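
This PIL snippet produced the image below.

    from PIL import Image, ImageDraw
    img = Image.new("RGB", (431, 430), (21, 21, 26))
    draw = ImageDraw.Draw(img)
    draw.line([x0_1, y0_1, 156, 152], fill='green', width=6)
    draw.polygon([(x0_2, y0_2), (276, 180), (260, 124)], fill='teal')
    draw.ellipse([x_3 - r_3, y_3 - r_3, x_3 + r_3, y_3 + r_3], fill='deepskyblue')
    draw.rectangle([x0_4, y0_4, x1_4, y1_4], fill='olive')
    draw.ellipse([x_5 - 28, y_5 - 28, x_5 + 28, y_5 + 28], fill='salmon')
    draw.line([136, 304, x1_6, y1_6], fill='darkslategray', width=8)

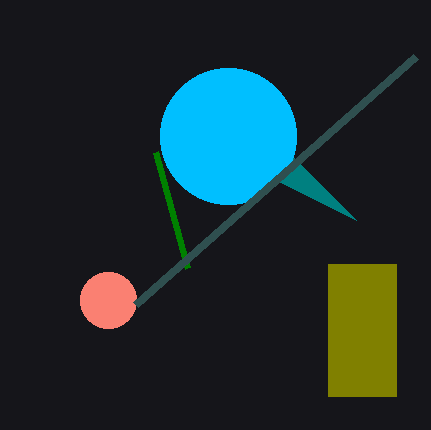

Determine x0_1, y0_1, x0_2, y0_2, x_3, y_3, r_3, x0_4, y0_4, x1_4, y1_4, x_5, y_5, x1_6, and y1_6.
x0_1 = 188, y0_1 = 268, x0_2 = 356, y0_2 = 220, x_3 = 228, y_3 = 136, r_3 = 68, x0_4 = 328, y0_4 = 264, x1_4 = 396, y1_4 = 396, x_5 = 108, y_5 = 300, x1_6 = 416, y1_6 = 56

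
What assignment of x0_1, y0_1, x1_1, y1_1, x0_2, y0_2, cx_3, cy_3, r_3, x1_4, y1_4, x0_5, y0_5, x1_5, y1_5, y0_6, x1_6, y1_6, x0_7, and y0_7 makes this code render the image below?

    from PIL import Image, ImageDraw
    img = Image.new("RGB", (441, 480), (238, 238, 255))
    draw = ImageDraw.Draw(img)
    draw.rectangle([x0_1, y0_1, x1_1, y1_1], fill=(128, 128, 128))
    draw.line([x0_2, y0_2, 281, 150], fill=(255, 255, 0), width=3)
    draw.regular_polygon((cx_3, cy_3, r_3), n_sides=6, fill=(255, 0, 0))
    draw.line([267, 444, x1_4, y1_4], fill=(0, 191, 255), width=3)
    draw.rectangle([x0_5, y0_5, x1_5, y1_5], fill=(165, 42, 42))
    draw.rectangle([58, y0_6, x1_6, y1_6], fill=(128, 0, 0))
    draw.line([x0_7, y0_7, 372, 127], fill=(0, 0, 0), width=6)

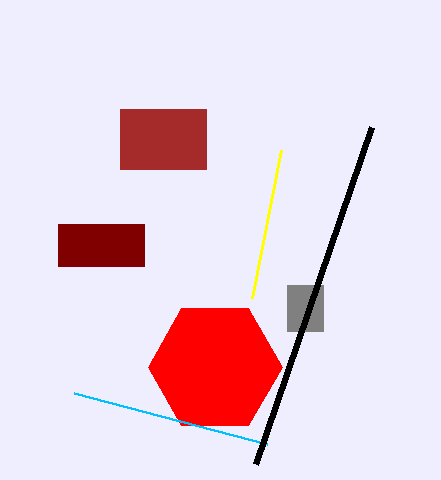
x0_1 = 287, y0_1 = 285, x1_1 = 323, y1_1 = 331, x0_2 = 252, y0_2 = 298, cx_3 = 215, cy_3 = 367, r_3 = 67, x1_4 = 74, y1_4 = 393, x0_5 = 120, y0_5 = 109, x1_5 = 206, y1_5 = 169, y0_6 = 224, x1_6 = 144, y1_6 = 266, x0_7 = 256, y0_7 = 464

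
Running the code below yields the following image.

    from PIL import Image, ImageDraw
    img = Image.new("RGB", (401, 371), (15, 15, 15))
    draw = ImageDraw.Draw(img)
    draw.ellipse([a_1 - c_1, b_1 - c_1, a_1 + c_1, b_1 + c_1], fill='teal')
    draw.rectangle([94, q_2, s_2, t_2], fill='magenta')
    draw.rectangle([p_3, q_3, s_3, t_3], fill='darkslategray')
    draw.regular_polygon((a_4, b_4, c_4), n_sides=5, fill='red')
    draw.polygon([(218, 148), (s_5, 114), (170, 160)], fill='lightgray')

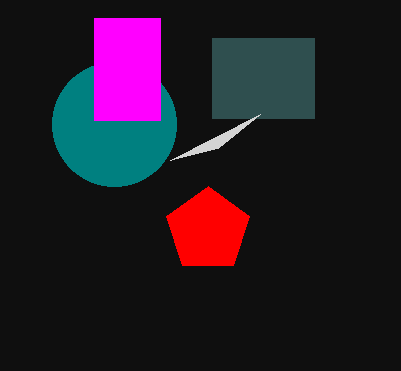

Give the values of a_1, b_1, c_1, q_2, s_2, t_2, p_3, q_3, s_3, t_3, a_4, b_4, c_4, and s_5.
a_1 = 114, b_1 = 124, c_1 = 62, q_2 = 18, s_2 = 160, t_2 = 120, p_3 = 212, q_3 = 38, s_3 = 314, t_3 = 118, a_4 = 208, b_4 = 230, c_4 = 44, s_5 = 260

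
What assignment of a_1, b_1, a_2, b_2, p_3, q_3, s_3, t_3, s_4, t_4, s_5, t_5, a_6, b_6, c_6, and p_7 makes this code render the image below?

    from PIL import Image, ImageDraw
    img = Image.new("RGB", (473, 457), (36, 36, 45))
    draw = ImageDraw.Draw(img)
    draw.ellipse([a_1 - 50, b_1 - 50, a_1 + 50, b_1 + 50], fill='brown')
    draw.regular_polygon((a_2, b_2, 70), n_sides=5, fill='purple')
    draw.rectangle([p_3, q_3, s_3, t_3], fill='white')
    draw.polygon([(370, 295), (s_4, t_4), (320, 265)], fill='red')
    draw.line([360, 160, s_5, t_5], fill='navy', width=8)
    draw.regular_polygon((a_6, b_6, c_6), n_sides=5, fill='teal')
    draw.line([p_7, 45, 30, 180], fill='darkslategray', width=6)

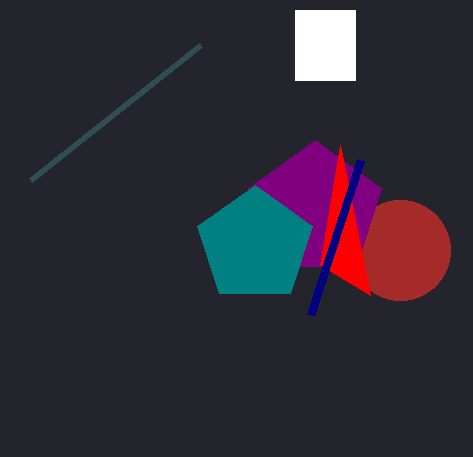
a_1 = 400; b_1 = 250; a_2 = 315; b_2 = 210; p_3 = 295; q_3 = 10; s_3 = 355; t_3 = 80; s_4 = 340; t_4 = 145; s_5 = 310; t_5 = 315; a_6 = 255; b_6 = 245; c_6 = 60; p_7 = 200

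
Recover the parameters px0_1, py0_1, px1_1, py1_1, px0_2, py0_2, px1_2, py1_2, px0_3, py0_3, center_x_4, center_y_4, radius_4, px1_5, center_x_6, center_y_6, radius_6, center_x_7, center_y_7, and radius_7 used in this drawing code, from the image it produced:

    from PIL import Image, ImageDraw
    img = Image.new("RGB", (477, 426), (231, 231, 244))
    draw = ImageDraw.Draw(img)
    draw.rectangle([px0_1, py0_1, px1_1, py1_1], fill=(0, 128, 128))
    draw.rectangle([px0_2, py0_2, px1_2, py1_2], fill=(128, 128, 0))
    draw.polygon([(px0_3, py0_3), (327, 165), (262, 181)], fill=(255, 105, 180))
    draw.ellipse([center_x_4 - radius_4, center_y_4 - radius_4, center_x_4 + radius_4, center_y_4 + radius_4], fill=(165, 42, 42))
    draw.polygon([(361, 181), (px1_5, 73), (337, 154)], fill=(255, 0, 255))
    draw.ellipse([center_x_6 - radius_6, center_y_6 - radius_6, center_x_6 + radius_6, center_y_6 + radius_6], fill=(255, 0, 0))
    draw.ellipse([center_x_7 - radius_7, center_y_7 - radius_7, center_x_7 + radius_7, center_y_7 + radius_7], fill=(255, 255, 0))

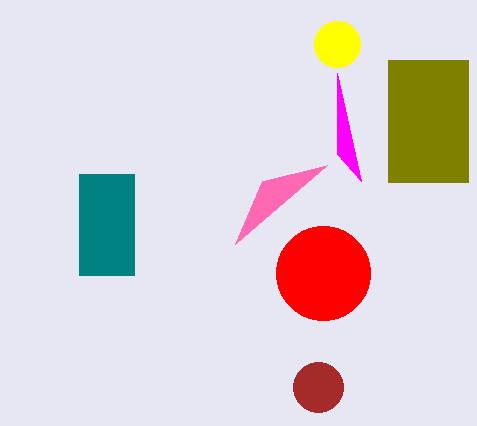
px0_1 = 79, py0_1 = 174, px1_1 = 134, py1_1 = 275, px0_2 = 388, py0_2 = 60, px1_2 = 468, py1_2 = 182, px0_3 = 235, py0_3 = 244, center_x_4 = 318, center_y_4 = 387, radius_4 = 25, px1_5 = 337, center_x_6 = 323, center_y_6 = 273, radius_6 = 47, center_x_7 = 337, center_y_7 = 44, radius_7 = 23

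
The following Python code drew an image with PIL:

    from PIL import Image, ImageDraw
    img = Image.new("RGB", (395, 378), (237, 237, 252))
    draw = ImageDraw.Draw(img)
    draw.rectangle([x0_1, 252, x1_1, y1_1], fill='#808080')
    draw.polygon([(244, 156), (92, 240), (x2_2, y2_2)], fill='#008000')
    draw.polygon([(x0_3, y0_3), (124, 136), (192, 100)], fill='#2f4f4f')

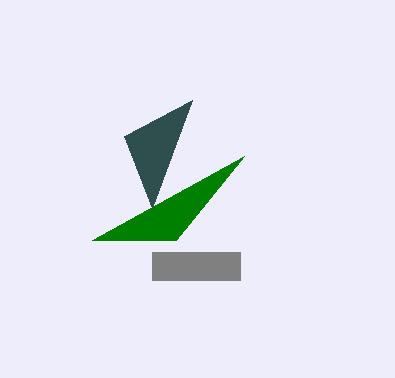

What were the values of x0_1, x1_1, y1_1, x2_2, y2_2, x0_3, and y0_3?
x0_1 = 152; x1_1 = 240; y1_1 = 280; x2_2 = 176; y2_2 = 240; x0_3 = 152; y0_3 = 208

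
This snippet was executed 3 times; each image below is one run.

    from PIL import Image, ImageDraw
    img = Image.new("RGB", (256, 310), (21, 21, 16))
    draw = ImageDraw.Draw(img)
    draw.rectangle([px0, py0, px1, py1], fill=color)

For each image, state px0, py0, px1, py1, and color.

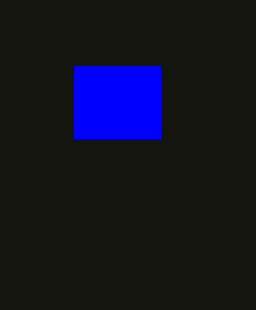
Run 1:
px0 = 74; py0 = 66; px1 = 160; py1 = 138; color = 'blue'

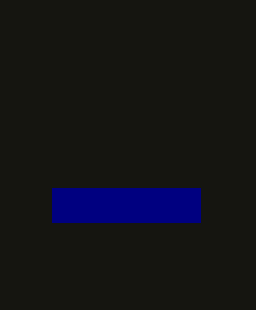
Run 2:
px0 = 52; py0 = 188; px1 = 200; py1 = 222; color = 'navy'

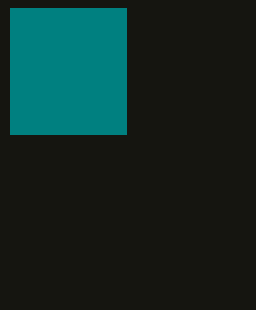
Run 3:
px0 = 10, py0 = 8, px1 = 126, py1 = 134, color = 'teal'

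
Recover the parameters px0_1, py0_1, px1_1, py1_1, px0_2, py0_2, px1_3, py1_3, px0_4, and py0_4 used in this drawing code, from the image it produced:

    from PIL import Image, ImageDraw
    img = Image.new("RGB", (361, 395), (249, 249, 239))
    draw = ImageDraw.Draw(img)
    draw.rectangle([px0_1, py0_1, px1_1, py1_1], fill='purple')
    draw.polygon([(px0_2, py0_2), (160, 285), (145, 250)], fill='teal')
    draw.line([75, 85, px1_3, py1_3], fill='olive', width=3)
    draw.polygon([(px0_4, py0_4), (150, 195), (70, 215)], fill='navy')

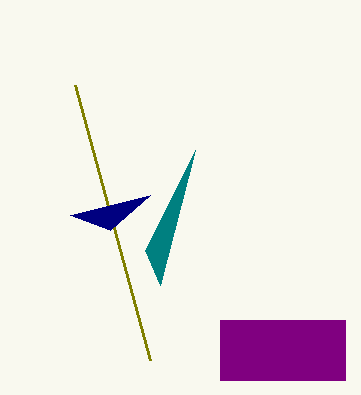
px0_1 = 220; py0_1 = 320; px1_1 = 345; py1_1 = 380; px0_2 = 195; py0_2 = 150; px1_3 = 150; py1_3 = 360; px0_4 = 110; py0_4 = 230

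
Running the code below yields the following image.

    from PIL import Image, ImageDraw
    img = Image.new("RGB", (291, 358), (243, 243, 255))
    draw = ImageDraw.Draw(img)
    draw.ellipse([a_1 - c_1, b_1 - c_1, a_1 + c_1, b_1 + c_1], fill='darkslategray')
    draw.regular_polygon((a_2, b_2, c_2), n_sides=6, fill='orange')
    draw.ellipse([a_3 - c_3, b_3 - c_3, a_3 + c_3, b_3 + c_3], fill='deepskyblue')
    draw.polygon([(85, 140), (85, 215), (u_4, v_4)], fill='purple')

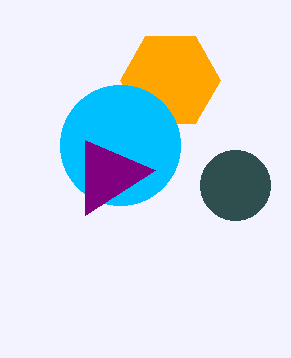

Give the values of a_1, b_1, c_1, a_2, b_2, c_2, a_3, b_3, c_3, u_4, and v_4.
a_1 = 235; b_1 = 185; c_1 = 35; a_2 = 170; b_2 = 80; c_2 = 50; a_3 = 120; b_3 = 145; c_3 = 60; u_4 = 155; v_4 = 170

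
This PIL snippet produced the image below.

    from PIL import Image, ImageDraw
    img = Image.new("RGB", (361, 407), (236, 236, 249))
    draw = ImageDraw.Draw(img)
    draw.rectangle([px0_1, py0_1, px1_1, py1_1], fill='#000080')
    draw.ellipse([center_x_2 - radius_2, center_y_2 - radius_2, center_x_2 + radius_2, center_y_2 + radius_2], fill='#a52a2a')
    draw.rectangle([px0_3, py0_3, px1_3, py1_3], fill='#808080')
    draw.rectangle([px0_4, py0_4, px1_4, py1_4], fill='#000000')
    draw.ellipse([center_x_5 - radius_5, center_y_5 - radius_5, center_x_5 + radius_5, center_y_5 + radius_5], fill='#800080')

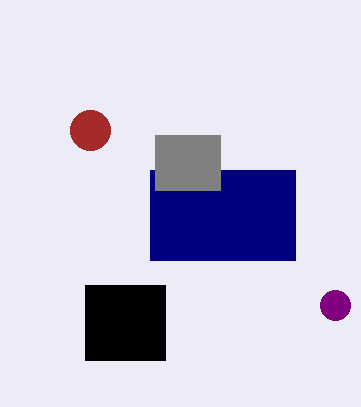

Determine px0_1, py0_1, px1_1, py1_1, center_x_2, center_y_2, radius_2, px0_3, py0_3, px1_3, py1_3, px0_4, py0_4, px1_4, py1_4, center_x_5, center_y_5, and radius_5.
px0_1 = 150
py0_1 = 170
px1_1 = 295
py1_1 = 260
center_x_2 = 90
center_y_2 = 130
radius_2 = 20
px0_3 = 155
py0_3 = 135
px1_3 = 220
py1_3 = 190
px0_4 = 85
py0_4 = 285
px1_4 = 165
py1_4 = 360
center_x_5 = 335
center_y_5 = 305
radius_5 = 15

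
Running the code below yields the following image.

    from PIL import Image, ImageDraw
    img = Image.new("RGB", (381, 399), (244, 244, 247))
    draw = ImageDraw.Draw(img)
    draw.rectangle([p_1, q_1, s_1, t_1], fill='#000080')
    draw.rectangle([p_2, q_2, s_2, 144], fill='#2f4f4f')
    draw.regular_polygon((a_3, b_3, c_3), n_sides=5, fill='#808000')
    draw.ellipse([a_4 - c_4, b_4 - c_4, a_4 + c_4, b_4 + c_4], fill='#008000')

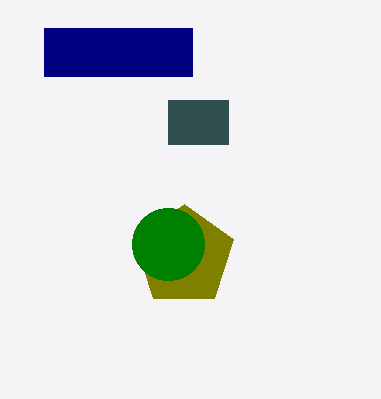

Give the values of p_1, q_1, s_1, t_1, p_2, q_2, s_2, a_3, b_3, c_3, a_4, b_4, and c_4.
p_1 = 44
q_1 = 28
s_1 = 192
t_1 = 76
p_2 = 168
q_2 = 100
s_2 = 228
a_3 = 184
b_3 = 256
c_3 = 52
a_4 = 168
b_4 = 244
c_4 = 36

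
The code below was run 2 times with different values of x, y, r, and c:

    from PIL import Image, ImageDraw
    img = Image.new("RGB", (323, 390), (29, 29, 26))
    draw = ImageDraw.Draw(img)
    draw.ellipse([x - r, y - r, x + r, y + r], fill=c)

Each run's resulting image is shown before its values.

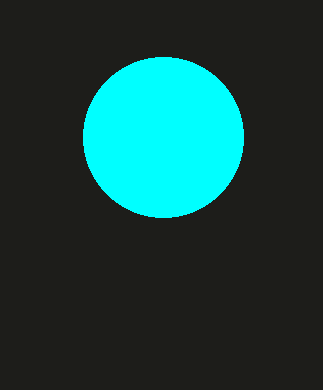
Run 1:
x = 163
y = 137
r = 80
c = 'cyan'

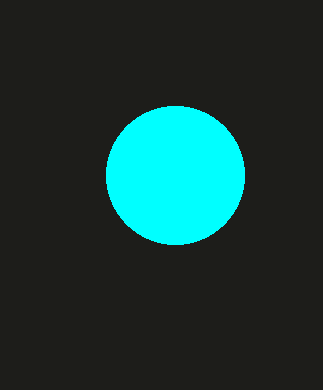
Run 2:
x = 175
y = 175
r = 69
c = 'cyan'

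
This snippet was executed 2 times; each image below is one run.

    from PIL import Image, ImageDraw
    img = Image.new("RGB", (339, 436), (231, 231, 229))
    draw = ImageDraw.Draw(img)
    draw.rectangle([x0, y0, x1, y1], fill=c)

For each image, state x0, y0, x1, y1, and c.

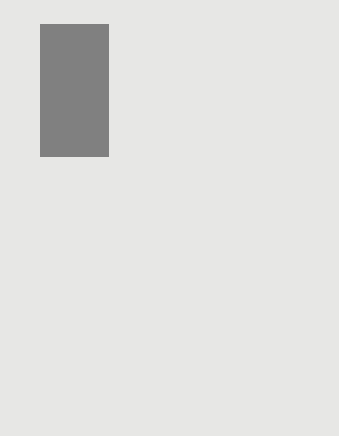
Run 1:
x0 = 40; y0 = 24; x1 = 108; y1 = 156; c = 'gray'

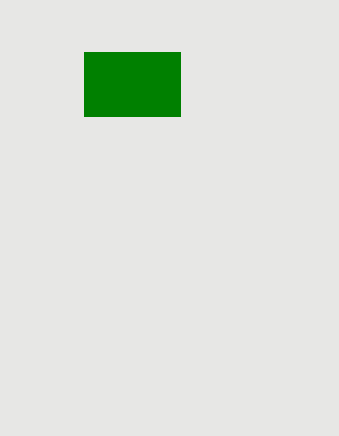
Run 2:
x0 = 84, y0 = 52, x1 = 180, y1 = 116, c = 'green'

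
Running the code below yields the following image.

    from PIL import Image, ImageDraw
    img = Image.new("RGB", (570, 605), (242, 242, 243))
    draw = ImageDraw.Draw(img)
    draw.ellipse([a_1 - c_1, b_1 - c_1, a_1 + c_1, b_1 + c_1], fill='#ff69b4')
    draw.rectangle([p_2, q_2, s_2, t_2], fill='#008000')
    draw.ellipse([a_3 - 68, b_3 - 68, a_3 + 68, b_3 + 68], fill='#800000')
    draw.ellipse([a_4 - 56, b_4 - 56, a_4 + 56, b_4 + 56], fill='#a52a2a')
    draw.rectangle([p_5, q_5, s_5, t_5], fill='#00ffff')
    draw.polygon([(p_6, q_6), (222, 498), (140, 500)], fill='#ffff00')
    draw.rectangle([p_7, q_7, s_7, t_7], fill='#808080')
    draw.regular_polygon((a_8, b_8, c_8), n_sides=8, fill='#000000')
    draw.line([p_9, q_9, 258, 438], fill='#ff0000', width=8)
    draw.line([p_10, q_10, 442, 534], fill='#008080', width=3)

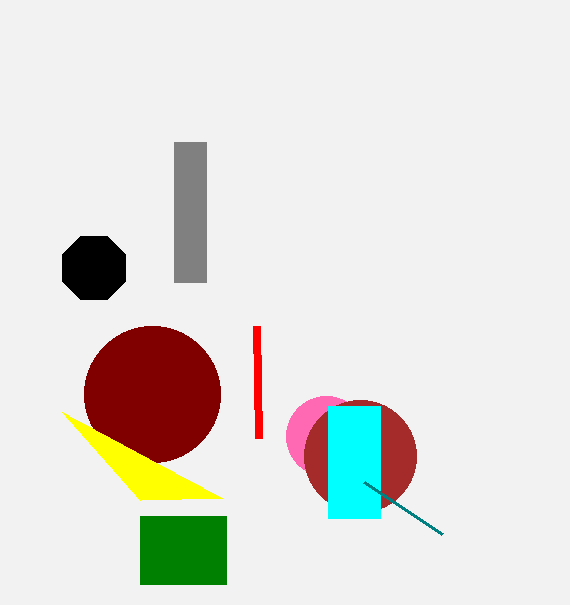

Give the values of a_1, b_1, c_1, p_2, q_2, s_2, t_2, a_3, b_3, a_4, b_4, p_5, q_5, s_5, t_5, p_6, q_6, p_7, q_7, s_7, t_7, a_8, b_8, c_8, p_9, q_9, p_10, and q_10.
a_1 = 326; b_1 = 436; c_1 = 40; p_2 = 140; q_2 = 516; s_2 = 226; t_2 = 584; a_3 = 152; b_3 = 394; a_4 = 360; b_4 = 456; p_5 = 328; q_5 = 406; s_5 = 380; t_5 = 518; p_6 = 62; q_6 = 412; p_7 = 174; q_7 = 142; s_7 = 206; t_7 = 282; a_8 = 94; b_8 = 268; c_8 = 34; p_9 = 256; q_9 = 326; p_10 = 364; q_10 = 482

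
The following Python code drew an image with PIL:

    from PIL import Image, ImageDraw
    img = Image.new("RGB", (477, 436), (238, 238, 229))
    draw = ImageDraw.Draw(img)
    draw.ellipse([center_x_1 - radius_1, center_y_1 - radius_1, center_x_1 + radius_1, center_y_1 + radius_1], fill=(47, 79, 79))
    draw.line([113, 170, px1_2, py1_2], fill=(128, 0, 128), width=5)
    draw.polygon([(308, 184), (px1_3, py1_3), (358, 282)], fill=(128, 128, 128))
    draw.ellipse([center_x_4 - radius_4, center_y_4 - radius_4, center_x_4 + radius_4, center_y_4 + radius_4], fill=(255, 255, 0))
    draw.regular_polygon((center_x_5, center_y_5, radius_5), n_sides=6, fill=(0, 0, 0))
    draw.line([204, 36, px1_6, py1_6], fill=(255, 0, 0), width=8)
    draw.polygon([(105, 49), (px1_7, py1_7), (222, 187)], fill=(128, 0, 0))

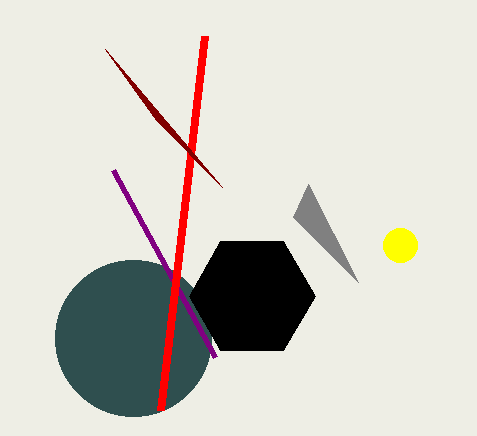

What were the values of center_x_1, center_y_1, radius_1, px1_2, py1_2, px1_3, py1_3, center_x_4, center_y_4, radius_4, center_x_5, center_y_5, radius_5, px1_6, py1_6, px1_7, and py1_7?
center_x_1 = 133
center_y_1 = 338
radius_1 = 78
px1_2 = 215
py1_2 = 357
px1_3 = 293
py1_3 = 217
center_x_4 = 400
center_y_4 = 245
radius_4 = 17
center_x_5 = 252
center_y_5 = 296
radius_5 = 63
px1_6 = 160
py1_6 = 410
px1_7 = 156
py1_7 = 120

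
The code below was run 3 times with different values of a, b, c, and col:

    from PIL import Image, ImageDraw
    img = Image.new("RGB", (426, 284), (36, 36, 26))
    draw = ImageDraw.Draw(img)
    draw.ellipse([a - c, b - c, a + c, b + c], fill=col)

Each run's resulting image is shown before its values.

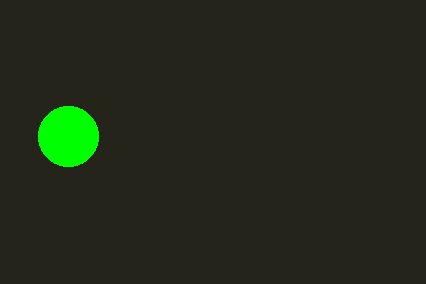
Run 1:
a = 68
b = 136
c = 30
col = 'lime'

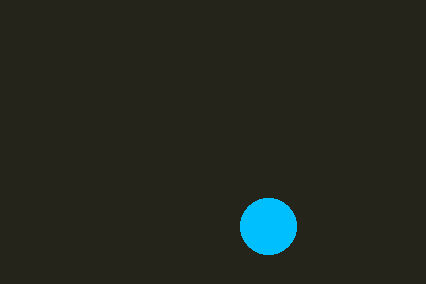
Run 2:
a = 268; b = 226; c = 28; col = 'deepskyblue'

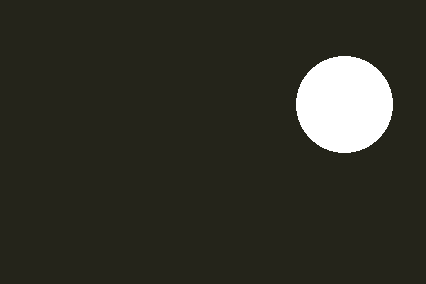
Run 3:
a = 344; b = 104; c = 48; col = 'white'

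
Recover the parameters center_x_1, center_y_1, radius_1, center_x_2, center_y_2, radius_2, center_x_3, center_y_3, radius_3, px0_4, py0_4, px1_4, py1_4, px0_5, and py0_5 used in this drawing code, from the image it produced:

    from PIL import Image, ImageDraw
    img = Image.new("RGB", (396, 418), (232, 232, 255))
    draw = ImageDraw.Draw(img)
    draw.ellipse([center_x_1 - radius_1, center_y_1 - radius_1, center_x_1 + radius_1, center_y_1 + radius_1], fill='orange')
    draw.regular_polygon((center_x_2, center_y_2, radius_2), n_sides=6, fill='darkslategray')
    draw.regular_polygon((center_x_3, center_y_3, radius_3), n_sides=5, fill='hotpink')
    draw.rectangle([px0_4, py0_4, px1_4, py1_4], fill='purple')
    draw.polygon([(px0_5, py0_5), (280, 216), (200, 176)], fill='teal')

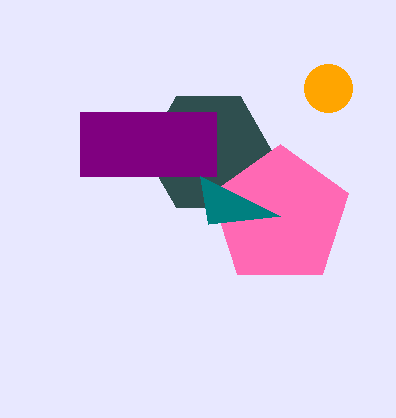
center_x_1 = 328; center_y_1 = 88; radius_1 = 24; center_x_2 = 208; center_y_2 = 152; radius_2 = 64; center_x_3 = 280; center_y_3 = 216; radius_3 = 72; px0_4 = 80; py0_4 = 112; px1_4 = 216; py1_4 = 176; px0_5 = 208; py0_5 = 224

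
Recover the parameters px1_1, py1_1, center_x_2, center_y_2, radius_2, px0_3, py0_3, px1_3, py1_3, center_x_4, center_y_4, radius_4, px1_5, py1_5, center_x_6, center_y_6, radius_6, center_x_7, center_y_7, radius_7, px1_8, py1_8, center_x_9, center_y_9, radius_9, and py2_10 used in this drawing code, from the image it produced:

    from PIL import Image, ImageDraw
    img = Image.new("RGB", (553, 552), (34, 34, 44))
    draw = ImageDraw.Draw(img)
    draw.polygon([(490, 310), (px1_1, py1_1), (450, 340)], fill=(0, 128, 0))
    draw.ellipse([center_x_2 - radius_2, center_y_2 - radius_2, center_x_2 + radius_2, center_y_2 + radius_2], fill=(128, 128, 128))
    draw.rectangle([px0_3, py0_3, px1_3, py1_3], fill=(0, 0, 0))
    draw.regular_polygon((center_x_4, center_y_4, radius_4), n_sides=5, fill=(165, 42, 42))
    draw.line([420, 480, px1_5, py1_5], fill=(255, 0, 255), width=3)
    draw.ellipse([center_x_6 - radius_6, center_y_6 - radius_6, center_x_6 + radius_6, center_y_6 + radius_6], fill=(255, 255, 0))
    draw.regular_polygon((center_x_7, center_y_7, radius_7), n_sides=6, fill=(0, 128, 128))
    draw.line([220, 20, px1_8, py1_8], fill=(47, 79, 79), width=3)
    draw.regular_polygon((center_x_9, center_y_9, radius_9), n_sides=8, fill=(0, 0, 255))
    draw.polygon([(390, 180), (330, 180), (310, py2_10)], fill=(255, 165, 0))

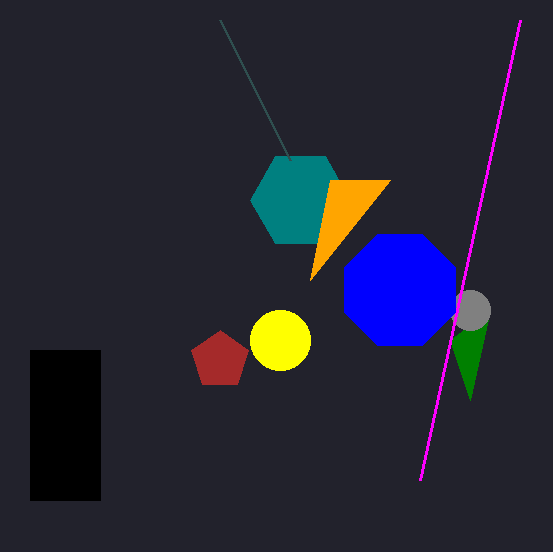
px1_1 = 470; py1_1 = 400; center_x_2 = 470; center_y_2 = 310; radius_2 = 20; px0_3 = 30; py0_3 = 350; px1_3 = 100; py1_3 = 500; center_x_4 = 220; center_y_4 = 360; radius_4 = 30; px1_5 = 520; py1_5 = 20; center_x_6 = 280; center_y_6 = 340; radius_6 = 30; center_x_7 = 300; center_y_7 = 200; radius_7 = 50; px1_8 = 290; py1_8 = 160; center_x_9 = 400; center_y_9 = 290; radius_9 = 60; py2_10 = 280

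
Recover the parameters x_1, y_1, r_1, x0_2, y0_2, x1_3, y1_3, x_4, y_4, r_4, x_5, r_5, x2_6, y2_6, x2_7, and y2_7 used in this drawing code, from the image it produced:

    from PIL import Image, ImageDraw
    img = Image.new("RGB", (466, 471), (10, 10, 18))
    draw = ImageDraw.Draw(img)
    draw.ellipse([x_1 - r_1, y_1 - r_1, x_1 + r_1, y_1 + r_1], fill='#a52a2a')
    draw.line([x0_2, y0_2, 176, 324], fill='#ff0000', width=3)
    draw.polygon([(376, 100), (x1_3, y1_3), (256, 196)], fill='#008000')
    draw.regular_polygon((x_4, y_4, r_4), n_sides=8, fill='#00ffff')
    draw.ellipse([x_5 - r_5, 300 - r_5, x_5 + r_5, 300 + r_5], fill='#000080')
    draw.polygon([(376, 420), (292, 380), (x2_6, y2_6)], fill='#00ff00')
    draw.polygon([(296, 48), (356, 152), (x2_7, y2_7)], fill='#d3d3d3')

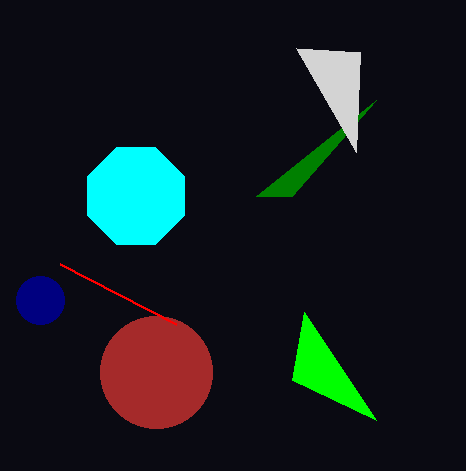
x_1 = 156; y_1 = 372; r_1 = 56; x0_2 = 60; y0_2 = 264; x1_3 = 292; y1_3 = 196; x_4 = 136; y_4 = 196; r_4 = 52; x_5 = 40; r_5 = 24; x2_6 = 304; y2_6 = 312; x2_7 = 360; y2_7 = 52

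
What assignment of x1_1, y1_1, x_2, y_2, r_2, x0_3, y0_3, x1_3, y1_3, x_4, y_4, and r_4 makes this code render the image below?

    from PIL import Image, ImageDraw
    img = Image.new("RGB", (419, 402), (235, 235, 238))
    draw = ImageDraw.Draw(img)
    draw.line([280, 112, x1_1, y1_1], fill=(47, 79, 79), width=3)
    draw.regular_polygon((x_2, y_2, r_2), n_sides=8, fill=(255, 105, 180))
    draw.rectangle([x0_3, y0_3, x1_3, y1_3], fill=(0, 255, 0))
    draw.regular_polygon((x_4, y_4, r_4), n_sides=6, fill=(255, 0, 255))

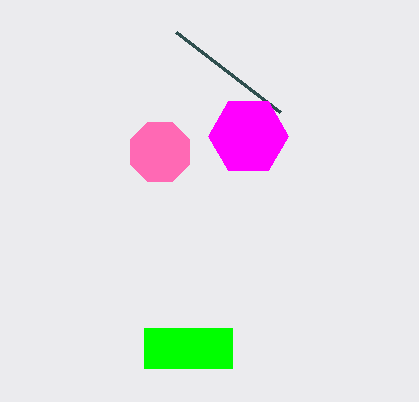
x1_1 = 176; y1_1 = 32; x_2 = 160; y_2 = 152; r_2 = 32; x0_3 = 144; y0_3 = 328; x1_3 = 232; y1_3 = 368; x_4 = 248; y_4 = 136; r_4 = 40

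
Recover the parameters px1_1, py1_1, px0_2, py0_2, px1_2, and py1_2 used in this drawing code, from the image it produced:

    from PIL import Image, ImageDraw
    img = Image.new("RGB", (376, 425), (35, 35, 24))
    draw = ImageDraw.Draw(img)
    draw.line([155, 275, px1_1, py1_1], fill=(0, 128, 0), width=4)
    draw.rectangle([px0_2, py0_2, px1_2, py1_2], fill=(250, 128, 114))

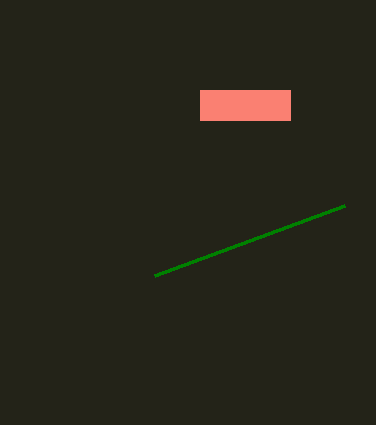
px1_1 = 345; py1_1 = 205; px0_2 = 200; py0_2 = 90; px1_2 = 290; py1_2 = 120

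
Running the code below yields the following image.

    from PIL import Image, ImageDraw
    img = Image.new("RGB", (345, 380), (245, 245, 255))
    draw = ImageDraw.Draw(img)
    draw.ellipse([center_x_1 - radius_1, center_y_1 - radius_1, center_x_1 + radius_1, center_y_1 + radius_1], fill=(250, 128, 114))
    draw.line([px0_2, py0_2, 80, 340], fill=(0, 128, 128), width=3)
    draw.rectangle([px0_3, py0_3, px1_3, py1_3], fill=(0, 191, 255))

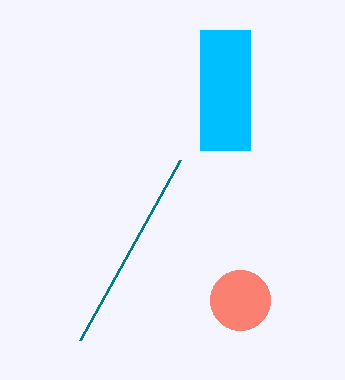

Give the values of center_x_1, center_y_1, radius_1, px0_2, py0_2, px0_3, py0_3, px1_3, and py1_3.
center_x_1 = 240, center_y_1 = 300, radius_1 = 30, px0_2 = 180, py0_2 = 160, px0_3 = 200, py0_3 = 30, px1_3 = 250, py1_3 = 150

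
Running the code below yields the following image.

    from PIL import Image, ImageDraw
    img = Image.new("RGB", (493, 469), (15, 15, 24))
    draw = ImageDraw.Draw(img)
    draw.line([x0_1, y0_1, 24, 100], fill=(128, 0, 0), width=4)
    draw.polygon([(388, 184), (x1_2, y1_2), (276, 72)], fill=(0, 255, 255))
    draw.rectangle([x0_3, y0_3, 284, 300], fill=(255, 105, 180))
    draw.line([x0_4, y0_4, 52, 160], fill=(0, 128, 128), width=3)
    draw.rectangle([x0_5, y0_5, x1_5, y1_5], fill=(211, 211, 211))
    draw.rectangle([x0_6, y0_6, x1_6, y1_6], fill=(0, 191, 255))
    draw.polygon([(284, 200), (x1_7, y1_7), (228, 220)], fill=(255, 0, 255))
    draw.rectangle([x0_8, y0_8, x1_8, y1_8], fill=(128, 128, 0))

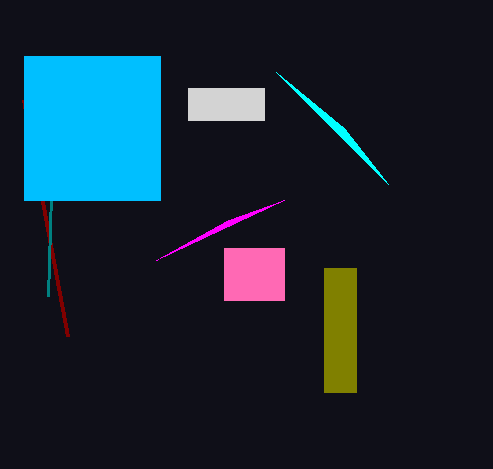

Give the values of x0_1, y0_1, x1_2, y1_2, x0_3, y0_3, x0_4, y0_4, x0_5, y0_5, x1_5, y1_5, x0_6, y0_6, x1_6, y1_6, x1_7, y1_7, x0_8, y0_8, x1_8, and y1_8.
x0_1 = 68; y0_1 = 336; x1_2 = 344; y1_2 = 128; x0_3 = 224; y0_3 = 248; x0_4 = 48; y0_4 = 296; x0_5 = 188; y0_5 = 88; x1_5 = 264; y1_5 = 120; x0_6 = 24; y0_6 = 56; x1_6 = 160; y1_6 = 200; x1_7 = 156; y1_7 = 260; x0_8 = 324; y0_8 = 268; x1_8 = 356; y1_8 = 392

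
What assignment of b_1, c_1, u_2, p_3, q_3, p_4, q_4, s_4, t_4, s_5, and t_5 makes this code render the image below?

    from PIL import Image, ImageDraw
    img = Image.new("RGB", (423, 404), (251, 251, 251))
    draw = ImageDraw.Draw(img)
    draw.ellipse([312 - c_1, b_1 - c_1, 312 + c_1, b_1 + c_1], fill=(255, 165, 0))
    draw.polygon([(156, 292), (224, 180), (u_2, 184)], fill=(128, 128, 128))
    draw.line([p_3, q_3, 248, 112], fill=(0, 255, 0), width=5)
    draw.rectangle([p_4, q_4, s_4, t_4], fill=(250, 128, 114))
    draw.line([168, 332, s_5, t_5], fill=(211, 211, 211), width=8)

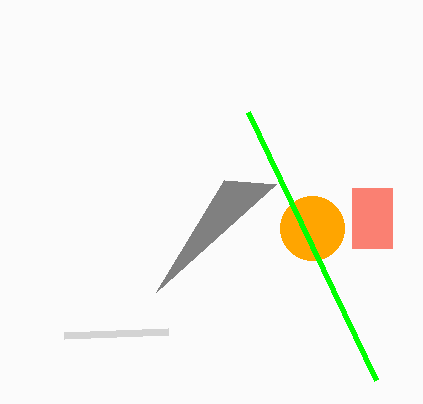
b_1 = 228
c_1 = 32
u_2 = 276
p_3 = 376
q_3 = 380
p_4 = 352
q_4 = 188
s_4 = 392
t_4 = 248
s_5 = 64
t_5 = 336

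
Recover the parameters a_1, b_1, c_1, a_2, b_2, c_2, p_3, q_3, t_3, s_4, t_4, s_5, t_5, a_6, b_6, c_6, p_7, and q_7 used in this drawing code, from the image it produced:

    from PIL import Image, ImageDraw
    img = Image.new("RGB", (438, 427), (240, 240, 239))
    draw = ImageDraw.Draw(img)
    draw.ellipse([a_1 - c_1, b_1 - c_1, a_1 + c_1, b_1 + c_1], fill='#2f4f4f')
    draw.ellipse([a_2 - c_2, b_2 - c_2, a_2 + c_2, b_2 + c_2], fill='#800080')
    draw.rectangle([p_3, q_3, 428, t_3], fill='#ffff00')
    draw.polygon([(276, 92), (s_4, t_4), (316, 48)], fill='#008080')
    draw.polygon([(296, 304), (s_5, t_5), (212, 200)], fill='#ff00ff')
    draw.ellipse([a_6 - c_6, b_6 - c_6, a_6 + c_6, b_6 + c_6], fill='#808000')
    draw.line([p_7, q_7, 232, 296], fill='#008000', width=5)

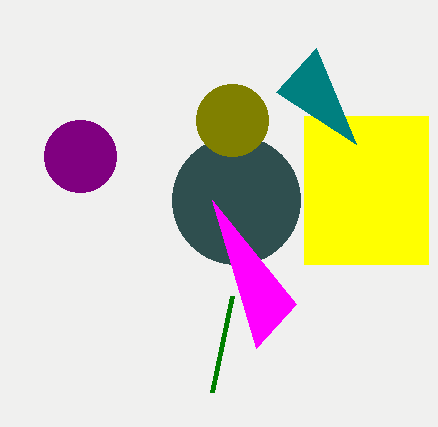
a_1 = 236, b_1 = 200, c_1 = 64, a_2 = 80, b_2 = 156, c_2 = 36, p_3 = 304, q_3 = 116, t_3 = 264, s_4 = 356, t_4 = 144, s_5 = 256, t_5 = 348, a_6 = 232, b_6 = 120, c_6 = 36, p_7 = 212, q_7 = 392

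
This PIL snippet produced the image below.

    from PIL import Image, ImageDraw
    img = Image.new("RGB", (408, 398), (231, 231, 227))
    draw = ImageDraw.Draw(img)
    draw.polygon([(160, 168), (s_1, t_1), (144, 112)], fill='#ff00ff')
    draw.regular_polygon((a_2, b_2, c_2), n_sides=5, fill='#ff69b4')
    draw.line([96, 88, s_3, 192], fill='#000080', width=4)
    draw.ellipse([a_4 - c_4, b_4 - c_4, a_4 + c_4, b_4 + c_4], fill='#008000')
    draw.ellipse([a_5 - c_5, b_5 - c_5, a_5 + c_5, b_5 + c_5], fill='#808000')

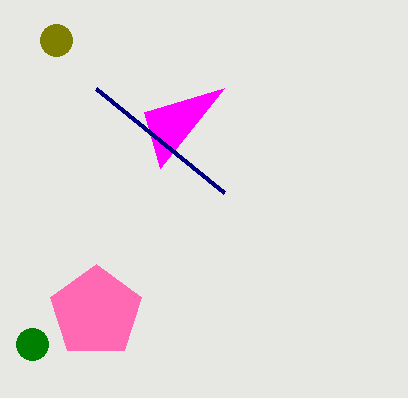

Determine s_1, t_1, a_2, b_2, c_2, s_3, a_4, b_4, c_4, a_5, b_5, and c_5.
s_1 = 224
t_1 = 88
a_2 = 96
b_2 = 312
c_2 = 48
s_3 = 224
a_4 = 32
b_4 = 344
c_4 = 16
a_5 = 56
b_5 = 40
c_5 = 16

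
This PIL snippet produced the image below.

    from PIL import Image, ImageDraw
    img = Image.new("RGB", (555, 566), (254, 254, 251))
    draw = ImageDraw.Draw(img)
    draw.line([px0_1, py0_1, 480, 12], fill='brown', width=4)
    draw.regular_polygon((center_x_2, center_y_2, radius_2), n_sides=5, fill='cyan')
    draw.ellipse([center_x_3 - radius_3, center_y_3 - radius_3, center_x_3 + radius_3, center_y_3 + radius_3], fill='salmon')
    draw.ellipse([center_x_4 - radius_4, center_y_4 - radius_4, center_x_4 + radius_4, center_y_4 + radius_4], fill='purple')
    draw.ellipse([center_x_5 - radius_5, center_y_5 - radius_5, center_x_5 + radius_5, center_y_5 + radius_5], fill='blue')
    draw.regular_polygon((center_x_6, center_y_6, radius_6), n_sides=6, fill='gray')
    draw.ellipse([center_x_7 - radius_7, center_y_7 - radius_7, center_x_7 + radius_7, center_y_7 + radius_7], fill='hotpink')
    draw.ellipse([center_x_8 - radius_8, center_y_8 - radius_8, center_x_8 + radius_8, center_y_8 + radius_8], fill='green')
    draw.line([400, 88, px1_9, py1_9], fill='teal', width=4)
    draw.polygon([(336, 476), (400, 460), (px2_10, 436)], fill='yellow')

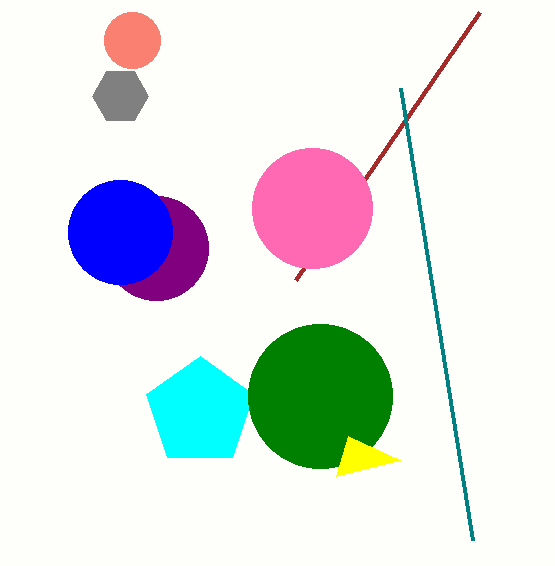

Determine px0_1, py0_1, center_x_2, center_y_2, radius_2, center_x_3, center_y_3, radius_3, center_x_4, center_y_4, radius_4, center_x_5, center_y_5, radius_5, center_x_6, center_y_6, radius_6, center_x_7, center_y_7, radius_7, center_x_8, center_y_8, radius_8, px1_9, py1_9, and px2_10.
px0_1 = 296
py0_1 = 280
center_x_2 = 200
center_y_2 = 412
radius_2 = 56
center_x_3 = 132
center_y_3 = 40
radius_3 = 28
center_x_4 = 156
center_y_4 = 248
radius_4 = 52
center_x_5 = 120
center_y_5 = 232
radius_5 = 52
center_x_6 = 120
center_y_6 = 96
radius_6 = 28
center_x_7 = 312
center_y_7 = 208
radius_7 = 60
center_x_8 = 320
center_y_8 = 396
radius_8 = 72
px1_9 = 472
py1_9 = 540
px2_10 = 348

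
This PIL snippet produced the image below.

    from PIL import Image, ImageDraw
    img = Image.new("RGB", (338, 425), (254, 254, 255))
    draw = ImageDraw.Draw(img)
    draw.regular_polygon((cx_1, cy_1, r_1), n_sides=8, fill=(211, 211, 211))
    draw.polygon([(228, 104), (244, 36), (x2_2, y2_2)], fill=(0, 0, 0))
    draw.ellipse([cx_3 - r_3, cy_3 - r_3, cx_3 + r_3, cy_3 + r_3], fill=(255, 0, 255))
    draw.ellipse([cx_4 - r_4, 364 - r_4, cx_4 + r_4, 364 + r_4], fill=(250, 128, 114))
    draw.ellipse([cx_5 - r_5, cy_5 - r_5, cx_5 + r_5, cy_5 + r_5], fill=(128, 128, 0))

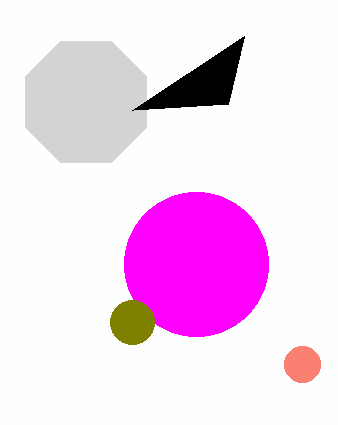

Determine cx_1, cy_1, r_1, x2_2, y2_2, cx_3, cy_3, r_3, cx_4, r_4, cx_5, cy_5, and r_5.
cx_1 = 86; cy_1 = 102; r_1 = 66; x2_2 = 132; y2_2 = 110; cx_3 = 196; cy_3 = 264; r_3 = 72; cx_4 = 302; r_4 = 18; cx_5 = 132; cy_5 = 322; r_5 = 22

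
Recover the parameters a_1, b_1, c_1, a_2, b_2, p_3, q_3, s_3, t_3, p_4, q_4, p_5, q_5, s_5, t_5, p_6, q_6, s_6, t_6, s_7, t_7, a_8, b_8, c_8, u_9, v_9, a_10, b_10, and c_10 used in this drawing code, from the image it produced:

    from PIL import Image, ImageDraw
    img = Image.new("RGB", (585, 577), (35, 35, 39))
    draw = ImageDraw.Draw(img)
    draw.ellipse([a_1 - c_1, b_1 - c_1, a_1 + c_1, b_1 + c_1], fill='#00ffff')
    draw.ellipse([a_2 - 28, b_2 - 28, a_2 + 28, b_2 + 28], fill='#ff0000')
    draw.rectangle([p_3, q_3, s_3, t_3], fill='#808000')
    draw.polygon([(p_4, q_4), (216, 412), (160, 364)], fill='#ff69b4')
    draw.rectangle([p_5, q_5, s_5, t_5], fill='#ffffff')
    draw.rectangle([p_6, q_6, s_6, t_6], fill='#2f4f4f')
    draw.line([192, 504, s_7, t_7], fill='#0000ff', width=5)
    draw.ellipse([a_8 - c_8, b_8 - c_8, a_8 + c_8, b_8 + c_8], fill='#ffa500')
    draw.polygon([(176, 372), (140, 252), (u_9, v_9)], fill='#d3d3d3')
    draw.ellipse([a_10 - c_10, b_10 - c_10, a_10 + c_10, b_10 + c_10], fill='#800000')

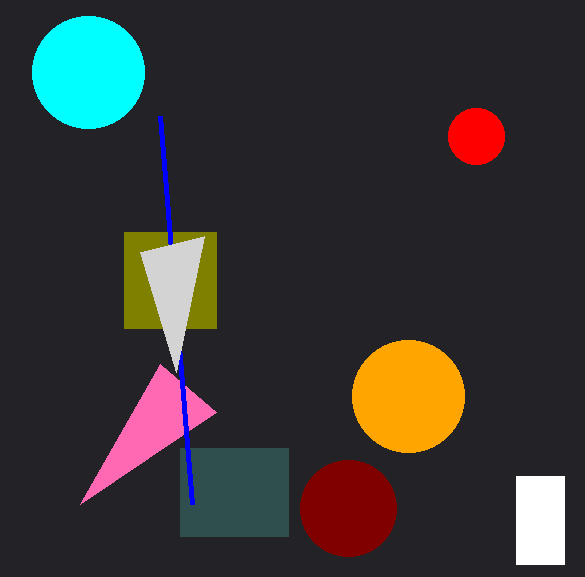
a_1 = 88
b_1 = 72
c_1 = 56
a_2 = 476
b_2 = 136
p_3 = 124
q_3 = 232
s_3 = 216
t_3 = 328
p_4 = 80
q_4 = 504
p_5 = 516
q_5 = 476
s_5 = 564
t_5 = 564
p_6 = 180
q_6 = 448
s_6 = 288
t_6 = 536
s_7 = 160
t_7 = 116
a_8 = 408
b_8 = 396
c_8 = 56
u_9 = 204
v_9 = 236
a_10 = 348
b_10 = 508
c_10 = 48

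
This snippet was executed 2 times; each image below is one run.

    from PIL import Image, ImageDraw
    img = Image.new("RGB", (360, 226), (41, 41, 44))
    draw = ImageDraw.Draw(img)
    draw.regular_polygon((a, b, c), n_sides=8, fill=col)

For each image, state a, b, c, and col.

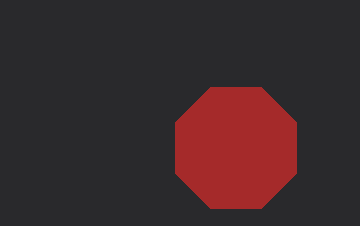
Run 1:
a = 236; b = 148; c = 66; col = 'brown'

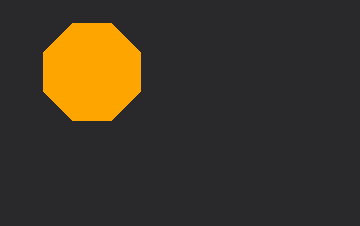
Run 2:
a = 92
b = 72
c = 52
col = 'orange'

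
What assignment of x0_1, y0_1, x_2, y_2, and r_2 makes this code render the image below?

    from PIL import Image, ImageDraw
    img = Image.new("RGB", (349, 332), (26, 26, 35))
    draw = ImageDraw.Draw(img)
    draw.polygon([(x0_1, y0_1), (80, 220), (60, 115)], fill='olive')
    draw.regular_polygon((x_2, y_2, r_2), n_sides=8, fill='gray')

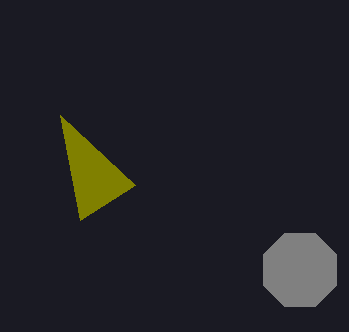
x0_1 = 135
y0_1 = 185
x_2 = 300
y_2 = 270
r_2 = 40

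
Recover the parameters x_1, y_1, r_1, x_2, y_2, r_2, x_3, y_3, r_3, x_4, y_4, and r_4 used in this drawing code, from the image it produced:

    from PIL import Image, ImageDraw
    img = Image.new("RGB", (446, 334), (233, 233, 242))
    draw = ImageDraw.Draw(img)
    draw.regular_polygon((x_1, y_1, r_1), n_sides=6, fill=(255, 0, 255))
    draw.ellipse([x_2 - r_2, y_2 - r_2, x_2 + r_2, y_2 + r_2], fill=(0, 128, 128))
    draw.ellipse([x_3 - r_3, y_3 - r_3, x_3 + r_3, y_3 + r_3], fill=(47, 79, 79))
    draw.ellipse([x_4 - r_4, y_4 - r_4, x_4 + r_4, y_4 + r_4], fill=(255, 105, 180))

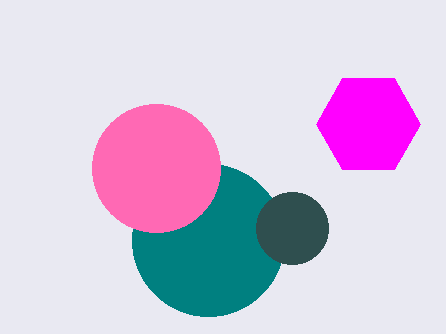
x_1 = 368, y_1 = 124, r_1 = 52, x_2 = 208, y_2 = 240, r_2 = 76, x_3 = 292, y_3 = 228, r_3 = 36, x_4 = 156, y_4 = 168, r_4 = 64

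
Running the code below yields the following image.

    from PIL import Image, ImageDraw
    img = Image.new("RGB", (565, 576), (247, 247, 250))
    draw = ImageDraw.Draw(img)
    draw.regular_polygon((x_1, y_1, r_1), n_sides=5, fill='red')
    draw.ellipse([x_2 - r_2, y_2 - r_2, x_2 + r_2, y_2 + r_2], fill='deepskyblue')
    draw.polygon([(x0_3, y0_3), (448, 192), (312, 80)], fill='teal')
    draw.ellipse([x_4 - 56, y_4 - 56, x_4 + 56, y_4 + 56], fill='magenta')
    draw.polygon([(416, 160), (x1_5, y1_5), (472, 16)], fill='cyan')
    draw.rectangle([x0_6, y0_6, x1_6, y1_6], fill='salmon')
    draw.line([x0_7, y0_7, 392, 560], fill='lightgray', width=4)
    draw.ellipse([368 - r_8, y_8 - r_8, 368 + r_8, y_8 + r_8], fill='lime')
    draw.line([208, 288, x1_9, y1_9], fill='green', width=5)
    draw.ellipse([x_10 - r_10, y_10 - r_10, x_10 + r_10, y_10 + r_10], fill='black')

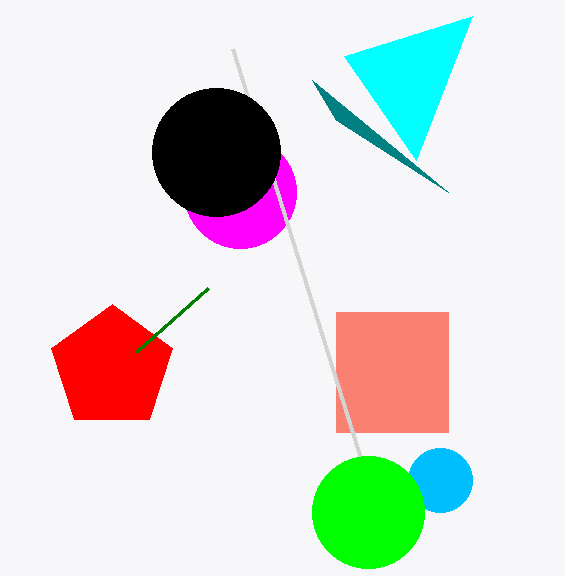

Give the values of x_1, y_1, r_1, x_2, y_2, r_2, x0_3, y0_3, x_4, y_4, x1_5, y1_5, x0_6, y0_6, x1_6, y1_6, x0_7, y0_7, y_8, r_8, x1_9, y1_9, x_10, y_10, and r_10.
x_1 = 112
y_1 = 368
r_1 = 64
x_2 = 440
y_2 = 480
r_2 = 32
x0_3 = 336
y0_3 = 120
x_4 = 240
y_4 = 192
x1_5 = 344
y1_5 = 56
x0_6 = 336
y0_6 = 312
x1_6 = 448
y1_6 = 432
x0_7 = 232
y0_7 = 48
y_8 = 512
r_8 = 56
x1_9 = 136
y1_9 = 352
x_10 = 216
y_10 = 152
r_10 = 64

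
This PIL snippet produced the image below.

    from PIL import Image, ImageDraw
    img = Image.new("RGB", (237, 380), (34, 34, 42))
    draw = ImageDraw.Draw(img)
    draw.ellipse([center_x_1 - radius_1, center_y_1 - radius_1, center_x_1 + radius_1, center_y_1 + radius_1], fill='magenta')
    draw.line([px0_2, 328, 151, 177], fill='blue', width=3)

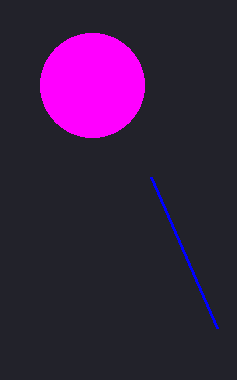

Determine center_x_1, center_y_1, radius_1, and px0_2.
center_x_1 = 92
center_y_1 = 85
radius_1 = 52
px0_2 = 217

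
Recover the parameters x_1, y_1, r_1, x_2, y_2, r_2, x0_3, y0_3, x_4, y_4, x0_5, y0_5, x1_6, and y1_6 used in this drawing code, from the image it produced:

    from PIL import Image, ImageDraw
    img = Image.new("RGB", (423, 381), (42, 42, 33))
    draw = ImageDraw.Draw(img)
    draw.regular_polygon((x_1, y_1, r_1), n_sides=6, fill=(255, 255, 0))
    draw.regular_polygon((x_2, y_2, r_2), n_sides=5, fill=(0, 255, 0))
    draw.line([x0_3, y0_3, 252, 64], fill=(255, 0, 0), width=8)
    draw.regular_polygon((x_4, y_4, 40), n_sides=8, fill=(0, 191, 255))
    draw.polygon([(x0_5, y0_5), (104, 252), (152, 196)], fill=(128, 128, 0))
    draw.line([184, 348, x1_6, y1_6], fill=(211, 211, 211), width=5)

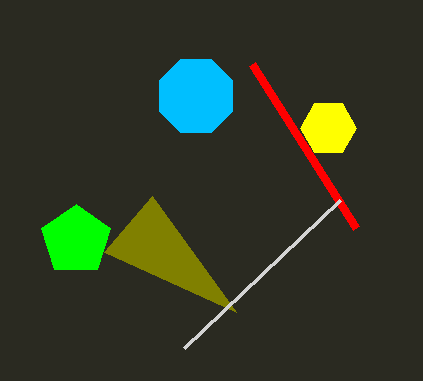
x_1 = 328
y_1 = 128
r_1 = 28
x_2 = 76
y_2 = 240
r_2 = 36
x0_3 = 356
y0_3 = 228
x_4 = 196
y_4 = 96
x0_5 = 236
y0_5 = 312
x1_6 = 340
y1_6 = 200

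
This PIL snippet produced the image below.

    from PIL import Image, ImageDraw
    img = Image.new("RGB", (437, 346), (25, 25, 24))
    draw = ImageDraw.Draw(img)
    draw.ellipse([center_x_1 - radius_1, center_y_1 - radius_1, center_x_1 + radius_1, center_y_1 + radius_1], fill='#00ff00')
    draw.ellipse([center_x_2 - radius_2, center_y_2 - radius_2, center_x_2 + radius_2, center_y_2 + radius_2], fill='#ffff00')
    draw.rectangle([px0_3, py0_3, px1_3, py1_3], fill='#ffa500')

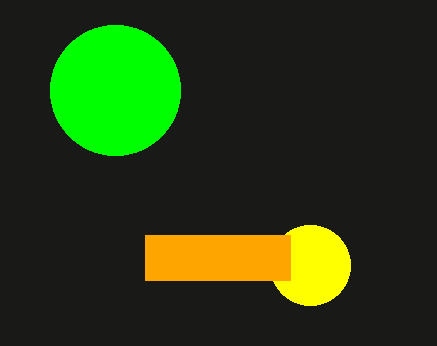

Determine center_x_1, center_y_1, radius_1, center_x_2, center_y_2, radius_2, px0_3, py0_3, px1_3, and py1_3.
center_x_1 = 115, center_y_1 = 90, radius_1 = 65, center_x_2 = 310, center_y_2 = 265, radius_2 = 40, px0_3 = 145, py0_3 = 235, px1_3 = 290, py1_3 = 280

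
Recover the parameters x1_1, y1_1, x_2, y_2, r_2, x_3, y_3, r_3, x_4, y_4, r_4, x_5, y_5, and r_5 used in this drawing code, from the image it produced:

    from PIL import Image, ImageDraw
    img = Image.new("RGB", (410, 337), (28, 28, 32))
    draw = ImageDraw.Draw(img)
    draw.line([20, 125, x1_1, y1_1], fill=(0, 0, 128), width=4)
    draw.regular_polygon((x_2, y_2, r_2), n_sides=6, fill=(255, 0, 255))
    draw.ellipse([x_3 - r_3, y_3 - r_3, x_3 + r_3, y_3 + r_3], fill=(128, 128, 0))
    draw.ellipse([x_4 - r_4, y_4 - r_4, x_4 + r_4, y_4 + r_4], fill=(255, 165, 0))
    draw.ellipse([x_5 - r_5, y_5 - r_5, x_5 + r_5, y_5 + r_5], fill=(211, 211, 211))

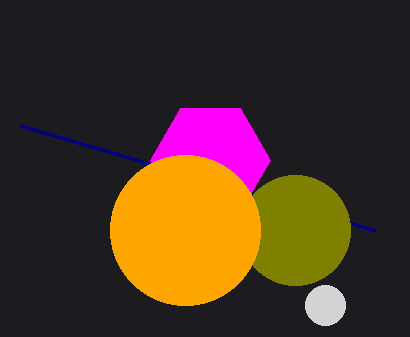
x1_1 = 375
y1_1 = 230
x_2 = 210
y_2 = 160
r_2 = 60
x_3 = 295
y_3 = 230
r_3 = 55
x_4 = 185
y_4 = 230
r_4 = 75
x_5 = 325
y_5 = 305
r_5 = 20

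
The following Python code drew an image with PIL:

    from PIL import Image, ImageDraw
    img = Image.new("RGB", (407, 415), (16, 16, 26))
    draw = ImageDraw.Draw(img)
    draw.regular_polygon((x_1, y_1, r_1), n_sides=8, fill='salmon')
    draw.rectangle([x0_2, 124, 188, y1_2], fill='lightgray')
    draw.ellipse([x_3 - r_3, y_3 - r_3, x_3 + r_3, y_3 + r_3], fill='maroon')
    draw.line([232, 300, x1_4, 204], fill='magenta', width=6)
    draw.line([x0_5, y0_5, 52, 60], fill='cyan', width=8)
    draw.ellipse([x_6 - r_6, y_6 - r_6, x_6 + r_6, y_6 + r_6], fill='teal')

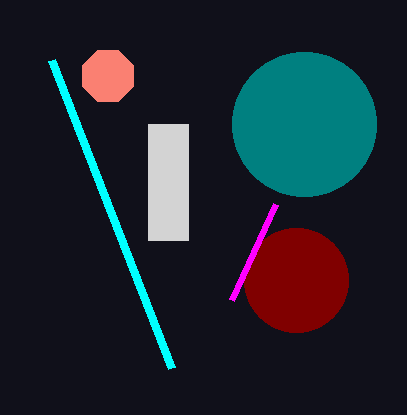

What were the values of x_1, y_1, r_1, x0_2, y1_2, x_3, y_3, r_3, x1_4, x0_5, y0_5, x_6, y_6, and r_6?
x_1 = 108, y_1 = 76, r_1 = 28, x0_2 = 148, y1_2 = 240, x_3 = 296, y_3 = 280, r_3 = 52, x1_4 = 276, x0_5 = 172, y0_5 = 368, x_6 = 304, y_6 = 124, r_6 = 72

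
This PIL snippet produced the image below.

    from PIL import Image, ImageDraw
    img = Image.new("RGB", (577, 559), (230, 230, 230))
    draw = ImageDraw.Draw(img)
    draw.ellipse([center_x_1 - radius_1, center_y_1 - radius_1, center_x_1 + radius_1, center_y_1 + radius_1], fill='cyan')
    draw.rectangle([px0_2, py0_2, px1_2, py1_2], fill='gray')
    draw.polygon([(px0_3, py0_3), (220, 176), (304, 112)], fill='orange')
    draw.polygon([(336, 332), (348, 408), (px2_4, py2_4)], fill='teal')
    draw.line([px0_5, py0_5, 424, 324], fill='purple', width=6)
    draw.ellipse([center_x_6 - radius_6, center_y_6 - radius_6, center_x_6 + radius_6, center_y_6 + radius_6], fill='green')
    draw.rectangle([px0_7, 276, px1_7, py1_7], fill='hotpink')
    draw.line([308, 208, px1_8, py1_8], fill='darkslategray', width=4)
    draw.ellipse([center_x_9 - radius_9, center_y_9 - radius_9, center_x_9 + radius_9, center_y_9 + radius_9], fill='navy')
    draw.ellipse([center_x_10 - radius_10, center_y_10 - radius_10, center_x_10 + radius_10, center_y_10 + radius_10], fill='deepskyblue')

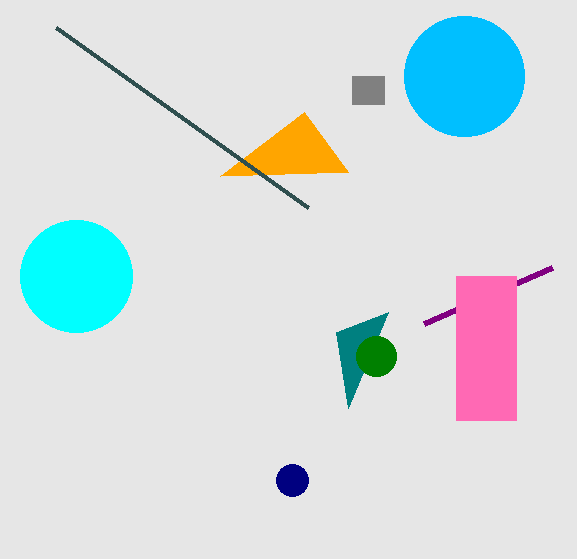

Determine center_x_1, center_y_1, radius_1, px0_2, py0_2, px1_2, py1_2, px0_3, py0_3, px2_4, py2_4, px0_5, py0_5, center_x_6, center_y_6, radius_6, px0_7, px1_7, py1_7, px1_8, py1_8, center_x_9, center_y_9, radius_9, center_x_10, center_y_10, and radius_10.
center_x_1 = 76; center_y_1 = 276; radius_1 = 56; px0_2 = 352; py0_2 = 76; px1_2 = 384; py1_2 = 104; px0_3 = 348; py0_3 = 172; px2_4 = 388; py2_4 = 312; px0_5 = 552; py0_5 = 268; center_x_6 = 376; center_y_6 = 356; radius_6 = 20; px0_7 = 456; px1_7 = 516; py1_7 = 420; px1_8 = 56; py1_8 = 28; center_x_9 = 292; center_y_9 = 480; radius_9 = 16; center_x_10 = 464; center_y_10 = 76; radius_10 = 60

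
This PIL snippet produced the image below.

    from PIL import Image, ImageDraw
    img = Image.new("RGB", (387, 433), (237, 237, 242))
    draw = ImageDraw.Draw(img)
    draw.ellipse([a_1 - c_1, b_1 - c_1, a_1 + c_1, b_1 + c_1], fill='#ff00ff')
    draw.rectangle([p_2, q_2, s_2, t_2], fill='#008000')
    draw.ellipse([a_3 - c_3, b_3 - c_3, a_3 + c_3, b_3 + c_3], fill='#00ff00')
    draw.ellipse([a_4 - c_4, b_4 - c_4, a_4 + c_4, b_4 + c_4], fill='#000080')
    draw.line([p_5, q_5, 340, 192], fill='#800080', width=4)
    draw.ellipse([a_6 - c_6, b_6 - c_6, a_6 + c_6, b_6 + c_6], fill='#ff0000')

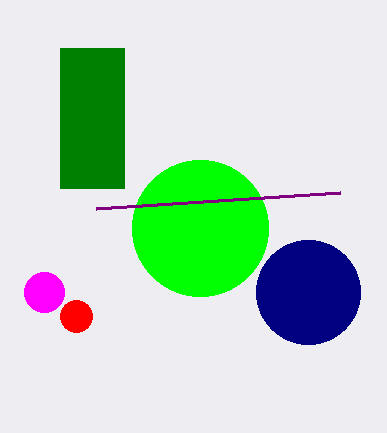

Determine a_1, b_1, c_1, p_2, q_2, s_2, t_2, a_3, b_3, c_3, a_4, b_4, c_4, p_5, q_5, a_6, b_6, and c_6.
a_1 = 44, b_1 = 292, c_1 = 20, p_2 = 60, q_2 = 48, s_2 = 124, t_2 = 188, a_3 = 200, b_3 = 228, c_3 = 68, a_4 = 308, b_4 = 292, c_4 = 52, p_5 = 96, q_5 = 208, a_6 = 76, b_6 = 316, c_6 = 16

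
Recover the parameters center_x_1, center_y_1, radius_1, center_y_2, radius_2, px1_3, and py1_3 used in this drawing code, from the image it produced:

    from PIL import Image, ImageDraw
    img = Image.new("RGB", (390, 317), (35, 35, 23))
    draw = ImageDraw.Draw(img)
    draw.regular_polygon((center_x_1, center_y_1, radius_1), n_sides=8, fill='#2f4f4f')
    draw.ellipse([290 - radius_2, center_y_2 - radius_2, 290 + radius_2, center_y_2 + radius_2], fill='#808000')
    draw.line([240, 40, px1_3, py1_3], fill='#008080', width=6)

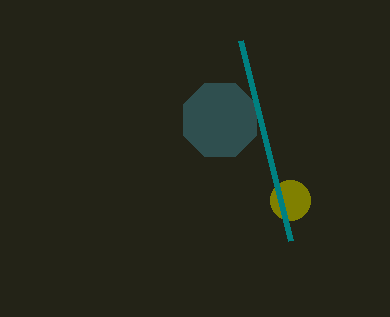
center_x_1 = 220; center_y_1 = 120; radius_1 = 40; center_y_2 = 200; radius_2 = 20; px1_3 = 290; py1_3 = 240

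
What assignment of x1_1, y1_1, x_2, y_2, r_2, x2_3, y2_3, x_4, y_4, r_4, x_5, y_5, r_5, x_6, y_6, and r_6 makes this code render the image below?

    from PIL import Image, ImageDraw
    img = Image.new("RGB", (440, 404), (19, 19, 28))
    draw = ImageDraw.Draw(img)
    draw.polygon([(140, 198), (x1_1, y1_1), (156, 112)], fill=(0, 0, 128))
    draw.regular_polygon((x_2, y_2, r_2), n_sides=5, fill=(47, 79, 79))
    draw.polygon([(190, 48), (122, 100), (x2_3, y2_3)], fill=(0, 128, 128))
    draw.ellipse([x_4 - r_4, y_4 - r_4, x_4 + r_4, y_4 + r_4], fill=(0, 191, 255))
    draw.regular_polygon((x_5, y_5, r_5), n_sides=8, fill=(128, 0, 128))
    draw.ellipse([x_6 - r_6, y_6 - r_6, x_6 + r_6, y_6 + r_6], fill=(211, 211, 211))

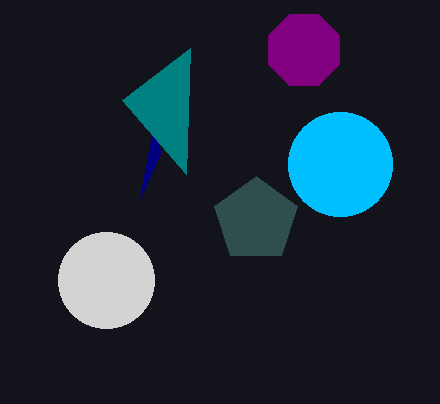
x1_1 = 160, y1_1 = 154, x_2 = 256, y_2 = 220, r_2 = 44, x2_3 = 186, y2_3 = 174, x_4 = 340, y_4 = 164, r_4 = 52, x_5 = 304, y_5 = 50, r_5 = 38, x_6 = 106, y_6 = 280, r_6 = 48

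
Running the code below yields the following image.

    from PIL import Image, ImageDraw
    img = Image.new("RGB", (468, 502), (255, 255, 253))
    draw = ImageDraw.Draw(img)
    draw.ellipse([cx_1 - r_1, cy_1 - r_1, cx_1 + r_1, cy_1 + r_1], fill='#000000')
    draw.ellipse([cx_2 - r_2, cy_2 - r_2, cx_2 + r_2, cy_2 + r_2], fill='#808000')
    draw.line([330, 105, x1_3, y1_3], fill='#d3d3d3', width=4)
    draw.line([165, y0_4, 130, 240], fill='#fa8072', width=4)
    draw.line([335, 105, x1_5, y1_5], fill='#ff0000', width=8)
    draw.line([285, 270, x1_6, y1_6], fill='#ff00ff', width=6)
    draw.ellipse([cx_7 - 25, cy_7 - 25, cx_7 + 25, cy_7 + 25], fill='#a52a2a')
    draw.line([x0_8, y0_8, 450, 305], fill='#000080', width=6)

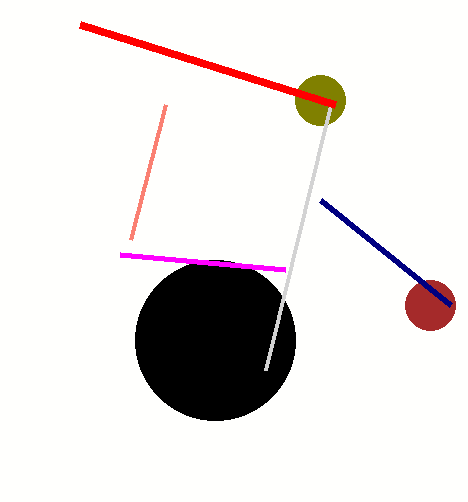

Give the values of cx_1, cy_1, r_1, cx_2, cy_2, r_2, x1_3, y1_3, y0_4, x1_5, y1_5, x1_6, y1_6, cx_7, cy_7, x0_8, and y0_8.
cx_1 = 215, cy_1 = 340, r_1 = 80, cx_2 = 320, cy_2 = 100, r_2 = 25, x1_3 = 265, y1_3 = 370, y0_4 = 105, x1_5 = 80, y1_5 = 25, x1_6 = 120, y1_6 = 255, cx_7 = 430, cy_7 = 305, x0_8 = 320, y0_8 = 200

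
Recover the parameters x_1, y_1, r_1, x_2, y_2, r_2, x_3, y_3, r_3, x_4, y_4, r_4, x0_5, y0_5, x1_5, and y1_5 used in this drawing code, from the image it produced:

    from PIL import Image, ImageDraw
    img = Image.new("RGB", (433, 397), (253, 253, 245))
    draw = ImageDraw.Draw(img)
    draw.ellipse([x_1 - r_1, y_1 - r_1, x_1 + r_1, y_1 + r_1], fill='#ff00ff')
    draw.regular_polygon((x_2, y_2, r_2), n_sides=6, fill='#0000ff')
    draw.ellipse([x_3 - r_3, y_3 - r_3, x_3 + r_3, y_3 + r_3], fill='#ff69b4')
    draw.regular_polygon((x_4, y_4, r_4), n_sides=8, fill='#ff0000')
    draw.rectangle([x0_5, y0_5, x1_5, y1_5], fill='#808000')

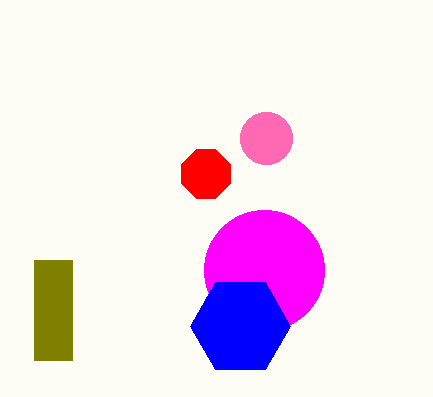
x_1 = 264; y_1 = 270; r_1 = 60; x_2 = 240; y_2 = 326; r_2 = 50; x_3 = 266; y_3 = 138; r_3 = 26; x_4 = 206; y_4 = 174; r_4 = 26; x0_5 = 34; y0_5 = 260; x1_5 = 72; y1_5 = 360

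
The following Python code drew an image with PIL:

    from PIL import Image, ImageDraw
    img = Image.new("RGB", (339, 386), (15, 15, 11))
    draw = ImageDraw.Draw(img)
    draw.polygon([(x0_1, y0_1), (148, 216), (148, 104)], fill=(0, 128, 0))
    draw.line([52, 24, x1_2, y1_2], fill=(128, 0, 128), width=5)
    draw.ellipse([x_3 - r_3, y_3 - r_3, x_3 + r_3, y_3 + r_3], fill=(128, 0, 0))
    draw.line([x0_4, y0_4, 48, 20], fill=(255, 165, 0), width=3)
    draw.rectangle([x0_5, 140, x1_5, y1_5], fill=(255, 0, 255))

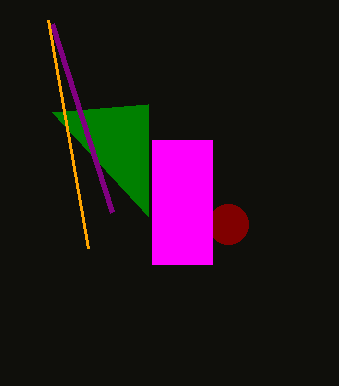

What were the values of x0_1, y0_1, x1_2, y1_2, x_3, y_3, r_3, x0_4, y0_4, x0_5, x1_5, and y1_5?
x0_1 = 52
y0_1 = 112
x1_2 = 112
y1_2 = 212
x_3 = 228
y_3 = 224
r_3 = 20
x0_4 = 88
y0_4 = 248
x0_5 = 152
x1_5 = 212
y1_5 = 264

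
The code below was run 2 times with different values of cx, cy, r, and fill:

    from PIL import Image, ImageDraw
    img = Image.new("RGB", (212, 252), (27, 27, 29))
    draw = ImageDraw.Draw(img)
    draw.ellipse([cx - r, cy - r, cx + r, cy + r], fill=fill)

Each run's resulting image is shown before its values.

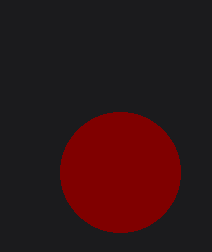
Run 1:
cx = 120
cy = 172
r = 60
fill = 'maroon'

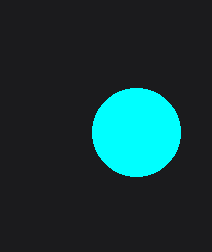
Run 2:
cx = 136
cy = 132
r = 44
fill = 'cyan'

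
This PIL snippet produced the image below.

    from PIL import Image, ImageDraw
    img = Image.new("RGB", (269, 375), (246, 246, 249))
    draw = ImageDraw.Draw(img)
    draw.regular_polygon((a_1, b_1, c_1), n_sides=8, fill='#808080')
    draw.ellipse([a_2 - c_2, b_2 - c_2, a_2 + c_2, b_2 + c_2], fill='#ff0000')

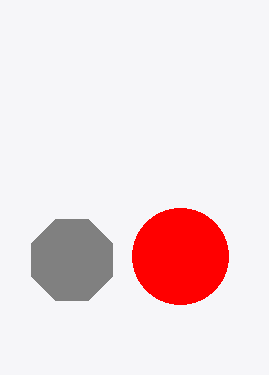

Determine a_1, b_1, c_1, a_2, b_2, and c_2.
a_1 = 72, b_1 = 260, c_1 = 44, a_2 = 180, b_2 = 256, c_2 = 48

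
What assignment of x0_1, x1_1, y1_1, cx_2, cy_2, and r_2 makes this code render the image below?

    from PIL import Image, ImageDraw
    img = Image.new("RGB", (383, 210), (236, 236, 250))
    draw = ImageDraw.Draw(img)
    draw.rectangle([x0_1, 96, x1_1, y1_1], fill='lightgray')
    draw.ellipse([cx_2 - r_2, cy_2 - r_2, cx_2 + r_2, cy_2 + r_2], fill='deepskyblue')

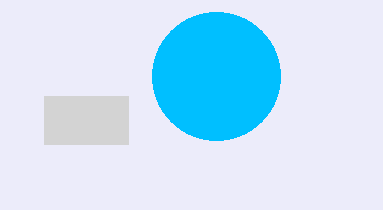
x0_1 = 44, x1_1 = 128, y1_1 = 144, cx_2 = 216, cy_2 = 76, r_2 = 64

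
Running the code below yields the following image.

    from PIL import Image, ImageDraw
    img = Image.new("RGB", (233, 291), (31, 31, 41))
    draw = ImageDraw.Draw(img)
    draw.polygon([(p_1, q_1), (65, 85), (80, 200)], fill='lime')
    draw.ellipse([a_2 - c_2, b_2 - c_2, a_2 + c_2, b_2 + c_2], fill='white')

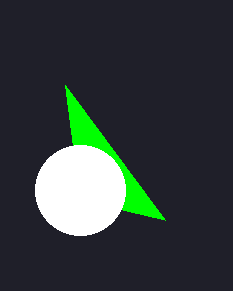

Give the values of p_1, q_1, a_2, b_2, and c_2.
p_1 = 165
q_1 = 220
a_2 = 80
b_2 = 190
c_2 = 45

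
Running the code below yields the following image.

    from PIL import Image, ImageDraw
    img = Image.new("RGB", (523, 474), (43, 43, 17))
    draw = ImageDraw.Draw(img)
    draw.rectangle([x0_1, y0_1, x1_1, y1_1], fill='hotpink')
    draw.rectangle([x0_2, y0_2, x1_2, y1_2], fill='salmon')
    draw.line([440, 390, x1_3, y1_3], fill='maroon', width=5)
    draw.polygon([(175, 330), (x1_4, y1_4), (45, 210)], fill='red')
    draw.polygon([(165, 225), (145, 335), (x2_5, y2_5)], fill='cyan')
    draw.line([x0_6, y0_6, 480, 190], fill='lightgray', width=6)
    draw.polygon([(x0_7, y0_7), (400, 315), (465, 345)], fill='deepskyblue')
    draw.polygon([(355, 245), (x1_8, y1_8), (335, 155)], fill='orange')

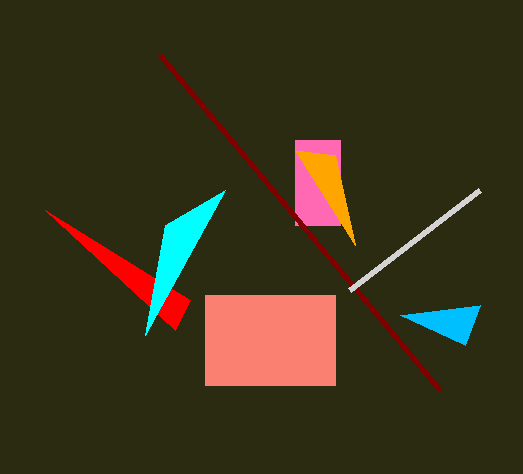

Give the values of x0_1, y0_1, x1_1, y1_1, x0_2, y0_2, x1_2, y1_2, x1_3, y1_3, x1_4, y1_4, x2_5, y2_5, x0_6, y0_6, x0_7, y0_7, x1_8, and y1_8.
x0_1 = 295
y0_1 = 140
x1_1 = 340
y1_1 = 225
x0_2 = 205
y0_2 = 295
x1_2 = 335
y1_2 = 385
x1_3 = 160
y1_3 = 55
x1_4 = 190
y1_4 = 300
x2_5 = 225
y2_5 = 190
x0_6 = 350
y0_6 = 290
x0_7 = 480
y0_7 = 305
x1_8 = 295
y1_8 = 150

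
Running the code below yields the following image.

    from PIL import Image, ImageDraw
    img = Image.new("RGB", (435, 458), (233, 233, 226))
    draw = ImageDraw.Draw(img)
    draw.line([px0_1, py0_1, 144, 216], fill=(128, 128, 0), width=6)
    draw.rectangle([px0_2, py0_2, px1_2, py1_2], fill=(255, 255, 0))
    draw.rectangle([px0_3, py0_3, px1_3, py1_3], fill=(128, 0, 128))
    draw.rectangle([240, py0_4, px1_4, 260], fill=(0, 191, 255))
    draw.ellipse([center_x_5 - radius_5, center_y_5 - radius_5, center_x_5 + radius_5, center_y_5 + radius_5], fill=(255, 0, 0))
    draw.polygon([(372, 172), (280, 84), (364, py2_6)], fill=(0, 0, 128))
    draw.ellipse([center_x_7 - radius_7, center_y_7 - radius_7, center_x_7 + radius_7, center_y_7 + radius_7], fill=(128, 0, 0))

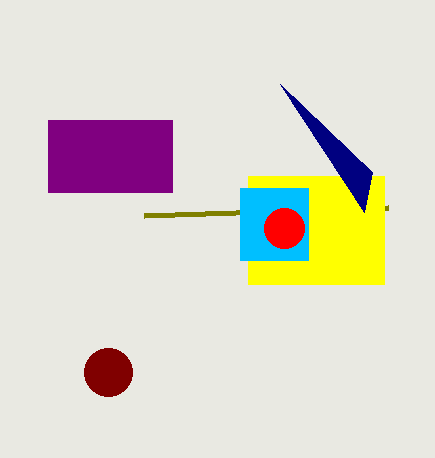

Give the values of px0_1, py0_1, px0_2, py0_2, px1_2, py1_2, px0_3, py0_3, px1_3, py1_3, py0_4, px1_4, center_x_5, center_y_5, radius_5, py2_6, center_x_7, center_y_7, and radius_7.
px0_1 = 388; py0_1 = 208; px0_2 = 248; py0_2 = 176; px1_2 = 384; py1_2 = 284; px0_3 = 48; py0_3 = 120; px1_3 = 172; py1_3 = 192; py0_4 = 188; px1_4 = 308; center_x_5 = 284; center_y_5 = 228; radius_5 = 20; py2_6 = 212; center_x_7 = 108; center_y_7 = 372; radius_7 = 24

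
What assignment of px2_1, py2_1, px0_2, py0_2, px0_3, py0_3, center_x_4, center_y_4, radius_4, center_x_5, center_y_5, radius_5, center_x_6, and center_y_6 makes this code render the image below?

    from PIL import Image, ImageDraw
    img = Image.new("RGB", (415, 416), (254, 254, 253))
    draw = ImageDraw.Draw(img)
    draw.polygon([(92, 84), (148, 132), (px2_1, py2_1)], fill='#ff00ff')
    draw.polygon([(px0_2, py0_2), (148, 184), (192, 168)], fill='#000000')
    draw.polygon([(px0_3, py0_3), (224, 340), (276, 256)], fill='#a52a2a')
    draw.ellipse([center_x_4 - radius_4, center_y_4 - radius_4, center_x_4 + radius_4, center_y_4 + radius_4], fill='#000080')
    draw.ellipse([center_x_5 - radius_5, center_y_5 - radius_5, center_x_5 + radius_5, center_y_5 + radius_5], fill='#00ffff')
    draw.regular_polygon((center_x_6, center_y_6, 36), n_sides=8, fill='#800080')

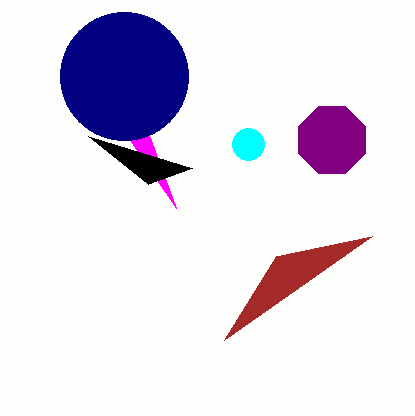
px2_1 = 176
py2_1 = 208
px0_2 = 88
py0_2 = 136
px0_3 = 372
py0_3 = 236
center_x_4 = 124
center_y_4 = 76
radius_4 = 64
center_x_5 = 248
center_y_5 = 144
radius_5 = 16
center_x_6 = 332
center_y_6 = 140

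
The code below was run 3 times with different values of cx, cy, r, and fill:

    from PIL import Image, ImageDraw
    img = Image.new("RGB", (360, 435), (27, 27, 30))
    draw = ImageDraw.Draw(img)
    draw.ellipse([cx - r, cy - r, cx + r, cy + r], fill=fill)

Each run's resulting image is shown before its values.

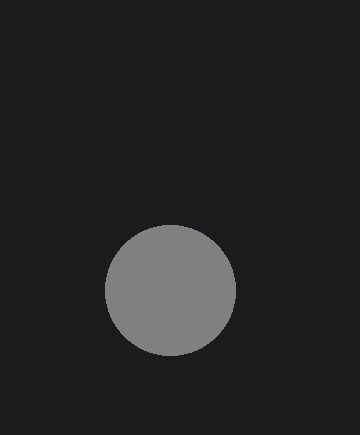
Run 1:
cx = 170
cy = 290
r = 65
fill = 'gray'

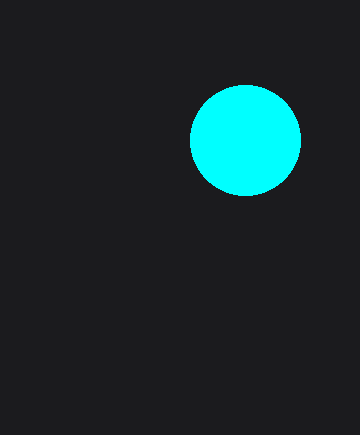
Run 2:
cx = 245, cy = 140, r = 55, fill = 'cyan'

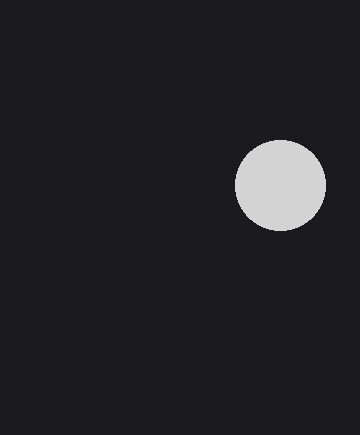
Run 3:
cx = 280, cy = 185, r = 45, fill = 'lightgray'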